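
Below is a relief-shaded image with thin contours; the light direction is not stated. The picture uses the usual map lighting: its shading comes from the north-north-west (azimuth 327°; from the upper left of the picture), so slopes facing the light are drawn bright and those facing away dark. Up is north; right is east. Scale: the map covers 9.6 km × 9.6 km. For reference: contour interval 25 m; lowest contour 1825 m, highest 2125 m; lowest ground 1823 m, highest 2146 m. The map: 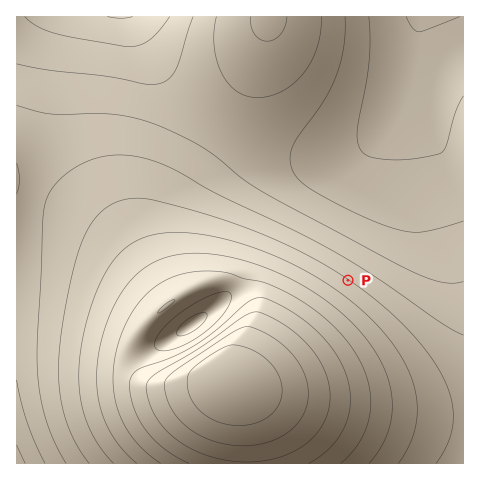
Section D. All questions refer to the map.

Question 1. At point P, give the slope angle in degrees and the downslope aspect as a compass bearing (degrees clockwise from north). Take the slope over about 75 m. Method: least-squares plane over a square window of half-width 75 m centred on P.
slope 4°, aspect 34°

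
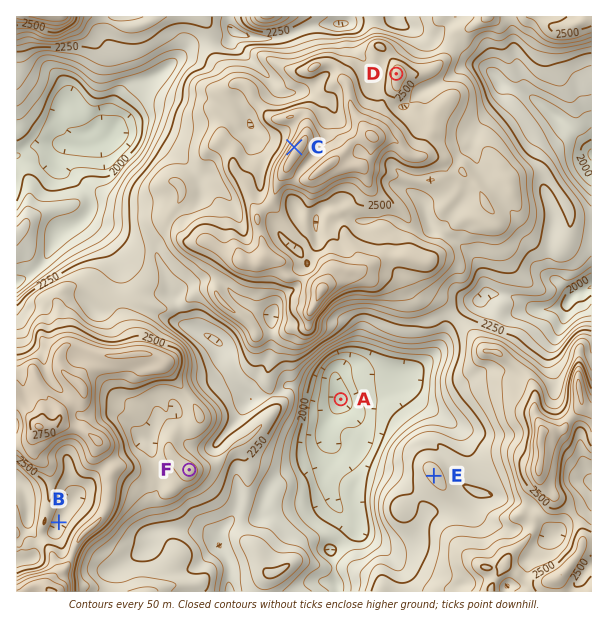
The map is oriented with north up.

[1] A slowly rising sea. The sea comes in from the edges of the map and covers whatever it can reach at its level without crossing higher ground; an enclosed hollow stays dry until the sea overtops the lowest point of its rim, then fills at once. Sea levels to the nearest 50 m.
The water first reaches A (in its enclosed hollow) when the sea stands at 2050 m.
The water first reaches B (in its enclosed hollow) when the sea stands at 2450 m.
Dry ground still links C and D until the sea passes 2500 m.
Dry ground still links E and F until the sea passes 2250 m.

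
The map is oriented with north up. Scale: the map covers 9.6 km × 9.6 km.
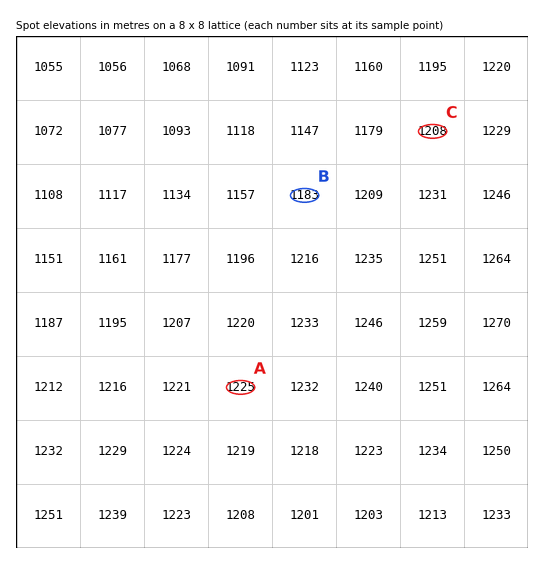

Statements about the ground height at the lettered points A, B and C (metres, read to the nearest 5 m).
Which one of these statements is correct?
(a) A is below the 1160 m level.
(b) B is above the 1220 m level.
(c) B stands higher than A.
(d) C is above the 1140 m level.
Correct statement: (d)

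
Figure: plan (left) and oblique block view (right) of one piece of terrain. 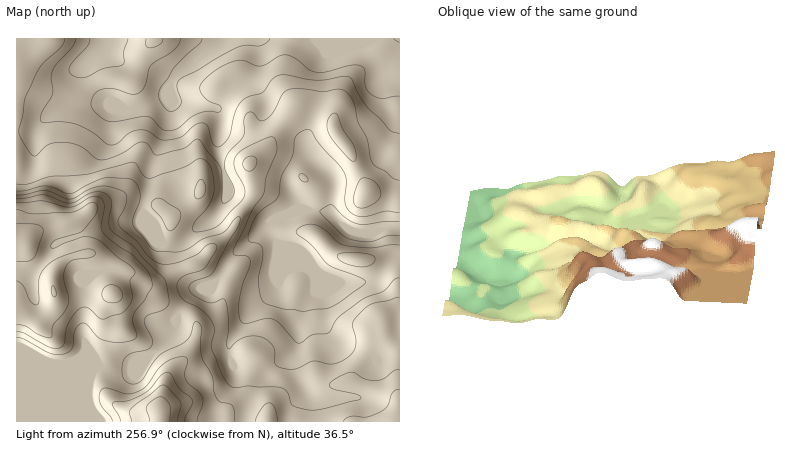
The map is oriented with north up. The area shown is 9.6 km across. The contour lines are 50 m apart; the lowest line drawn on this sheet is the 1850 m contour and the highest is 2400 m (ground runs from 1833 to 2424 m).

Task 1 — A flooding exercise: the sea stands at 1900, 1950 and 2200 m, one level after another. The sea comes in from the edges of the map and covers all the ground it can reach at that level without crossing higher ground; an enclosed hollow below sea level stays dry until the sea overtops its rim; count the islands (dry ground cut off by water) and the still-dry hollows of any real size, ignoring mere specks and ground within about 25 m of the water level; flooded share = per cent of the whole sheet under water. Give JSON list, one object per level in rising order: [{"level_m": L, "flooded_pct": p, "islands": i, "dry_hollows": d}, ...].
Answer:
[{"level_m": 1900, "flooded_pct": 9, "islands": 0, "dry_hollows": 0}, {"level_m": 1950, "flooded_pct": 18, "islands": 0, "dry_hollows": 0}, {"level_m": 2200, "flooded_pct": 77, "islands": 0, "dry_hollows": 0}]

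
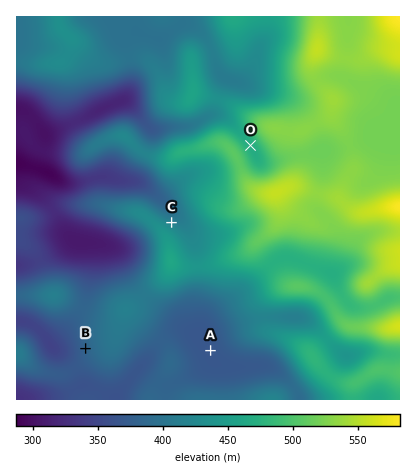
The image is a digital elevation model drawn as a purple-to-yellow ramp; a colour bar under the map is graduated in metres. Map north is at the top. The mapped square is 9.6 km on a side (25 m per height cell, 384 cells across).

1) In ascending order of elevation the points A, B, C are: A B C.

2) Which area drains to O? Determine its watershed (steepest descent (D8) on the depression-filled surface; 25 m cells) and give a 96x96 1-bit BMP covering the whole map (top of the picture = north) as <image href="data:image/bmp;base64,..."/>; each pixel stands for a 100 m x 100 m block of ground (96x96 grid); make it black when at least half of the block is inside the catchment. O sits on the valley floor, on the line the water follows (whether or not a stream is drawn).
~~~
<image width="96" height="96" href="data:image/bmp;base64,Qk2+BAAAAAAAAD4AAAAoAAAAYAAAAGAAAAABAAEAAAAAAIAEAAATCwAAEwsAAAIAAAAAAAAA////AAAAAAAAAAAAAAAAAAAAAAAAAAAAAAAAAAAAAAAAAAAAAAAAAAAAAAAAAAAAAAAAAAAAAAAAAAAAAAAAAAAAAAAAAAAAAAAAAAAAAAAAAAAAAAAAAAAAAAAAAAAAAAAAAAAAAAAAAAAAAAAAAAAAAAAAAAAAAAAAAAAAAAAAAAAAAAAAAAAAAAAAAAAAAAAAAAAAAAAAAAAAAAAAAAAAAAAAAAAAAAAAAAAAAAAAAAAAAAAAAAAAAAAAAAAAAAAAAAAAAAAAAAAAAAAAAAAAAAAAAAAAAAAAAAAAAAAAAAAAAAAAAAAAAAAAAAAAAAAAAAAAAAAAAAAAAAAAAAAAAAAAAAAAAAAAAAAAAAAAAAAAAAAAAAAAAAAAAAAAAAAAAAAAAAAAAAAAAAAAAAAAAAAAAAAAAAAAAAAAAAAAAAAAAAAAAAAAAAAAAAAAAAAAAAAAAAAAAAAAAAAAAAAAAAAAAAAAAAAAAAAAAAAAAAAAAAAAAAAAAAAAAAAAAAAAAAAAAAAAAAAAAAAAAAAAAAAAAAAAAAAAAAAAAAAAAAAAAAAAAAAAAAAAAAAAAAAAAAAAAAAAAAAAAAAAAAAAAAAAAAAAAAAAAAAAAAAAAAAAAAAAAAAAAAAAAAAAAAAAAAAAAAAAAAAAAAAAAAAAAAAAAAAAAAAAAAAAAAAAAAAAAAAAAAAAAAAAAAAAAAAAAAAAAAAAAAAAAAAAAAAAAAAAAAAAAAAAAAAAAAAAAAAAAAAAAAAAAAAAAAAAAAAAAAAAAAAAAAAAAAAAAAAAAAAAAAAAAAAAAAAAAAAAAAAAAAAAAAAAgAAAAAAAAAAAAAAPgAAAAAAAAAAAD+B/gAAAAAAAAAAAH///wAAAAAAAAAAAP///wAAAAAAAAAAAf///4AAAAAAAAAAAf///8AAAAAAAAAAA////8AAAAAAAAAAA////8AAAAAAAAAAA////8AAAAAAAAAAA////8AAAAAAAAAAA////8AAAAAAAAAAAf///8AAAAAAAAAAAP///4AAAAAAAAAAAD///4AAAAAAAAAAAB///4AAAAAAAAAAAA///wAAAAAAAAAAAAeD/gAAAAAAAAAAAAAA/gAAAAAAAAAAAAAAfAAAAAAAAAAAAAAAGAAAAAAAAAAAAAAACAAAAAAAAAAAAAAAAAAAAAAAAAAAAAAAAAAAAAAAAAAAAAAAAAAAAAAAAAAAAAAAAAAAAAAAAAAAAAAAAAAAAAAAAAAAAAAAAAAAAAAAAAAAAAAAAAAAAAAAAAAAAAAAAAAAAAAAAAAAAAAAAAAAAAAAAAAAAAAAAAAAAAAAAAAAAAAAAAAAAAAAAAAAAAAAAAAAAAAAAAAAAAAAAAAAAAAAAAAAAAAAAAAAAAAAAAAAAAAAAAAAAAAAAAAAAAAAAAAAAAAAAAAAAAAAAAAAAAAAAAAAAAAAAAAAAAAAAAAAAAAAAAAAAAAAAAAAAAAAAAAAAAAAAAAAAAAAAAAAAAAAAAAAAAAAAAAAAAAAAAAAAAAAAAAAAAAAAAAAAAAAAAAA="/>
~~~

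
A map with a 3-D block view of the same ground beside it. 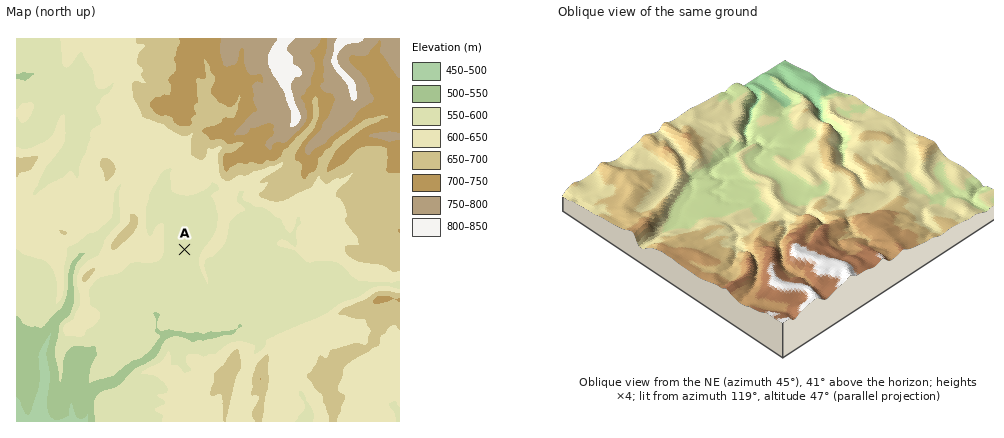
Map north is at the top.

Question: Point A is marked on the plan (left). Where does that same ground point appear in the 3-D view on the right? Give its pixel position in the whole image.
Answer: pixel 786 182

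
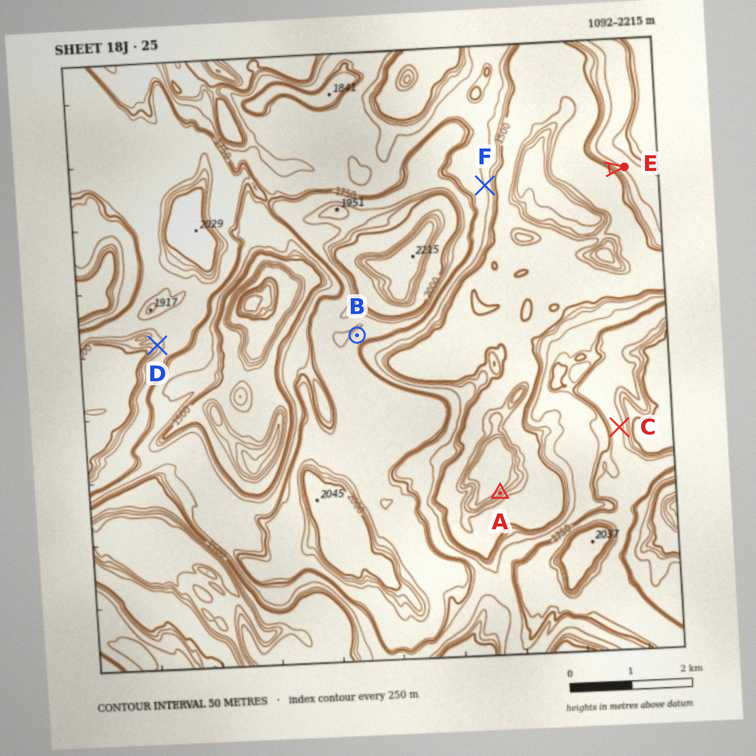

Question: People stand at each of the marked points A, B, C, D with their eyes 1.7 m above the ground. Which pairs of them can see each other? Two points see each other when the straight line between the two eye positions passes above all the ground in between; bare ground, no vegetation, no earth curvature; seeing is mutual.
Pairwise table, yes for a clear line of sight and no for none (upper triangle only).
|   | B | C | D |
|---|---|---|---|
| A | no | no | no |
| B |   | yes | no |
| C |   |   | yes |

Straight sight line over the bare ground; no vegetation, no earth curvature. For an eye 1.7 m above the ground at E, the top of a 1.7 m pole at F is in view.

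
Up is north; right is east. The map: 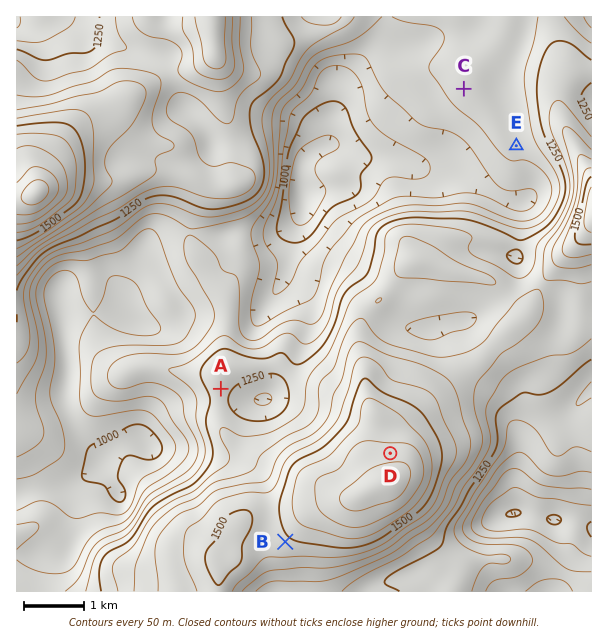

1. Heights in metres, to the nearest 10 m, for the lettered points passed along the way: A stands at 1270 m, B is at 1490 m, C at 1190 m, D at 1630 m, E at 1160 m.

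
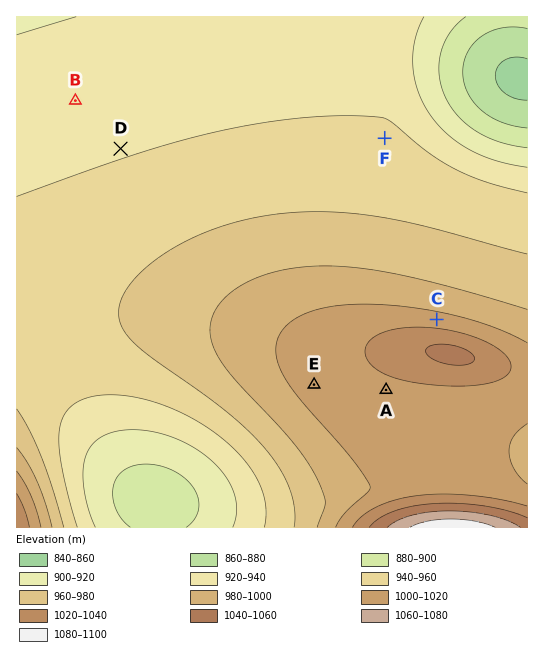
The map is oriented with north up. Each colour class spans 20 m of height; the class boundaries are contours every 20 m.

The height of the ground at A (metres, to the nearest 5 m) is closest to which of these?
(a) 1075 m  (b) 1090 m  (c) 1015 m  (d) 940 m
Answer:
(c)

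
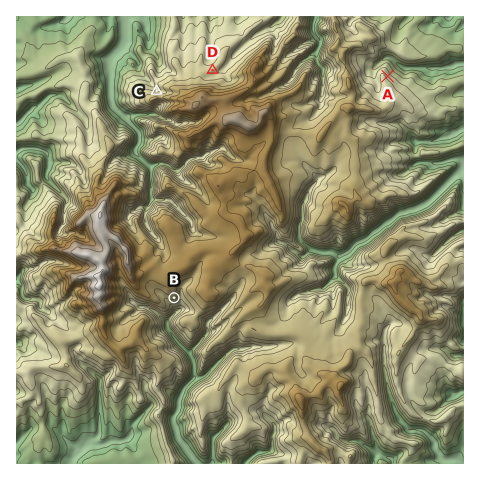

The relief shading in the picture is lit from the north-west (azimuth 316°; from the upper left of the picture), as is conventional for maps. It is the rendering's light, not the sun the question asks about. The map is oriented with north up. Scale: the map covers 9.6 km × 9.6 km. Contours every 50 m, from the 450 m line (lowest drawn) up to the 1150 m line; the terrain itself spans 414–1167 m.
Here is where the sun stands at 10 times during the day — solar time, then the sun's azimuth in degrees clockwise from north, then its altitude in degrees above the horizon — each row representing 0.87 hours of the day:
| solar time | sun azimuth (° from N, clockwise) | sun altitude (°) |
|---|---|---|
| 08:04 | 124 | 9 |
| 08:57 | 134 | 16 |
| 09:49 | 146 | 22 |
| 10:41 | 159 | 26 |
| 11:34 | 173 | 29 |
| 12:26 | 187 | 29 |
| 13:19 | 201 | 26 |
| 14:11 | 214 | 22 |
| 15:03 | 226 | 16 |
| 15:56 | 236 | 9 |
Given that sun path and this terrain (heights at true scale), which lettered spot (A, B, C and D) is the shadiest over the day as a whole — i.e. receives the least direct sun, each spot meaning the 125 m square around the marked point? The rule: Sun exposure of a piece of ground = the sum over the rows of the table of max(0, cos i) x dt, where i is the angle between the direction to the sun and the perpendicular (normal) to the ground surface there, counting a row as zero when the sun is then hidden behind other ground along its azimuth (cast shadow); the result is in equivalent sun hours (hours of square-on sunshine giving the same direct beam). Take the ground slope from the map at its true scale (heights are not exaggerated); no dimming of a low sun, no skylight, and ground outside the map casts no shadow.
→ C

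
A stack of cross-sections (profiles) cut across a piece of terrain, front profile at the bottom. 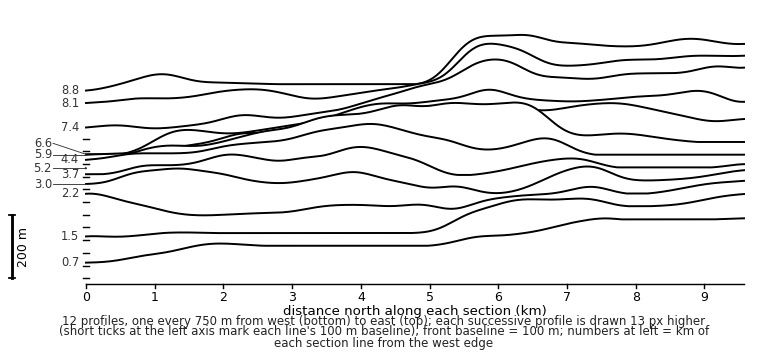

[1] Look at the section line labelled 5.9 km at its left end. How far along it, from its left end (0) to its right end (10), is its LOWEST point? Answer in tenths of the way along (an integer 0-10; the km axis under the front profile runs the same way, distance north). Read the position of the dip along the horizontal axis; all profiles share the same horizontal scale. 0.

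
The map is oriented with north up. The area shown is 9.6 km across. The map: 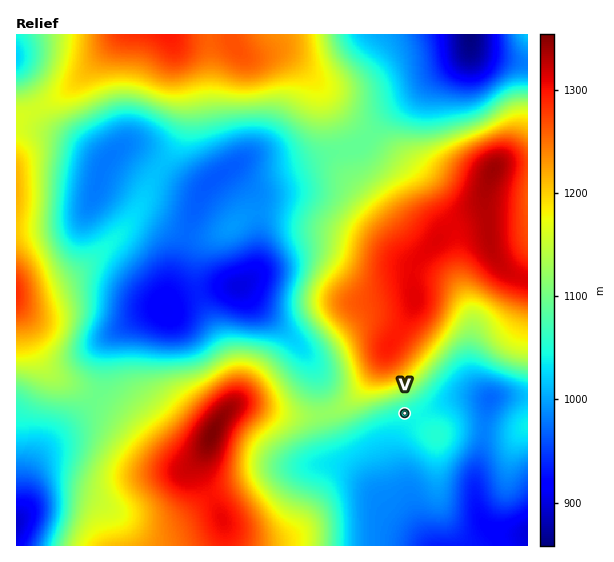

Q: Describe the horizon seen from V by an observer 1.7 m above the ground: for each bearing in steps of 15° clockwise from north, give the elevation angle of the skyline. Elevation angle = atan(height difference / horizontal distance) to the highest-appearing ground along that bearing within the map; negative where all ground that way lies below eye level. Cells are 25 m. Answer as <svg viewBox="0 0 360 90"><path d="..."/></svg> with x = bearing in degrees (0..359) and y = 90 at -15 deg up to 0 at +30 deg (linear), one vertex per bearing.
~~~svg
<svg viewBox="0 0 360 90"><path d="M0 36l15 7 15 7 15 1 15 4 15 5 15 1 15 0 15-1 15 0 15 2 15 2 15 0 15-1 15-5 15-4 15-2 15 0 15-2 15-2 15-6 15-5 15-4 15 0"/></svg>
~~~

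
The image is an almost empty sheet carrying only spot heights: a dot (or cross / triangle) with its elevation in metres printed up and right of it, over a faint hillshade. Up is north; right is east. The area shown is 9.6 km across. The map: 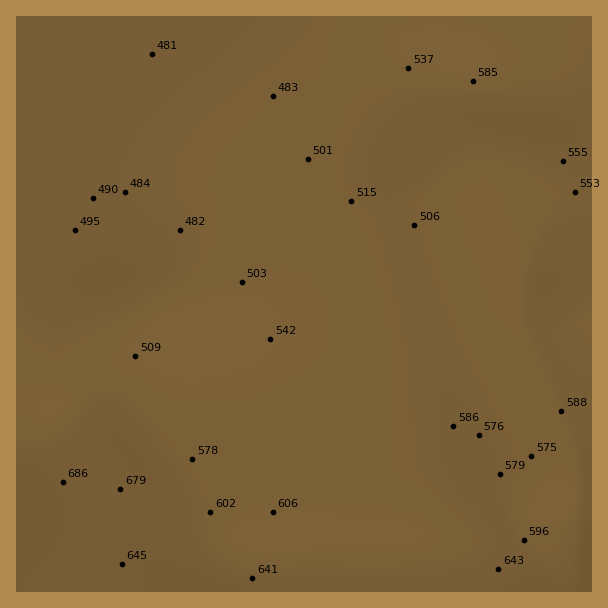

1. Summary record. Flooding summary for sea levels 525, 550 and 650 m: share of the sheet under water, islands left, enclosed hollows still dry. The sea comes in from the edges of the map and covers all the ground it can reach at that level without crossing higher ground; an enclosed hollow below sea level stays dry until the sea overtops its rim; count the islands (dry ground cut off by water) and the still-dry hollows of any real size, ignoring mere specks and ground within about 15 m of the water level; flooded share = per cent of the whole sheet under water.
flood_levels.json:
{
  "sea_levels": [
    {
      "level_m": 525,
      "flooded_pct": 38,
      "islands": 0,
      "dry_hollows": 0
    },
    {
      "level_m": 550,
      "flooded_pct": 51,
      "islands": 0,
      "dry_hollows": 0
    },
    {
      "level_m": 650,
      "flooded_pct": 92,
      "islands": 0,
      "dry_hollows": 0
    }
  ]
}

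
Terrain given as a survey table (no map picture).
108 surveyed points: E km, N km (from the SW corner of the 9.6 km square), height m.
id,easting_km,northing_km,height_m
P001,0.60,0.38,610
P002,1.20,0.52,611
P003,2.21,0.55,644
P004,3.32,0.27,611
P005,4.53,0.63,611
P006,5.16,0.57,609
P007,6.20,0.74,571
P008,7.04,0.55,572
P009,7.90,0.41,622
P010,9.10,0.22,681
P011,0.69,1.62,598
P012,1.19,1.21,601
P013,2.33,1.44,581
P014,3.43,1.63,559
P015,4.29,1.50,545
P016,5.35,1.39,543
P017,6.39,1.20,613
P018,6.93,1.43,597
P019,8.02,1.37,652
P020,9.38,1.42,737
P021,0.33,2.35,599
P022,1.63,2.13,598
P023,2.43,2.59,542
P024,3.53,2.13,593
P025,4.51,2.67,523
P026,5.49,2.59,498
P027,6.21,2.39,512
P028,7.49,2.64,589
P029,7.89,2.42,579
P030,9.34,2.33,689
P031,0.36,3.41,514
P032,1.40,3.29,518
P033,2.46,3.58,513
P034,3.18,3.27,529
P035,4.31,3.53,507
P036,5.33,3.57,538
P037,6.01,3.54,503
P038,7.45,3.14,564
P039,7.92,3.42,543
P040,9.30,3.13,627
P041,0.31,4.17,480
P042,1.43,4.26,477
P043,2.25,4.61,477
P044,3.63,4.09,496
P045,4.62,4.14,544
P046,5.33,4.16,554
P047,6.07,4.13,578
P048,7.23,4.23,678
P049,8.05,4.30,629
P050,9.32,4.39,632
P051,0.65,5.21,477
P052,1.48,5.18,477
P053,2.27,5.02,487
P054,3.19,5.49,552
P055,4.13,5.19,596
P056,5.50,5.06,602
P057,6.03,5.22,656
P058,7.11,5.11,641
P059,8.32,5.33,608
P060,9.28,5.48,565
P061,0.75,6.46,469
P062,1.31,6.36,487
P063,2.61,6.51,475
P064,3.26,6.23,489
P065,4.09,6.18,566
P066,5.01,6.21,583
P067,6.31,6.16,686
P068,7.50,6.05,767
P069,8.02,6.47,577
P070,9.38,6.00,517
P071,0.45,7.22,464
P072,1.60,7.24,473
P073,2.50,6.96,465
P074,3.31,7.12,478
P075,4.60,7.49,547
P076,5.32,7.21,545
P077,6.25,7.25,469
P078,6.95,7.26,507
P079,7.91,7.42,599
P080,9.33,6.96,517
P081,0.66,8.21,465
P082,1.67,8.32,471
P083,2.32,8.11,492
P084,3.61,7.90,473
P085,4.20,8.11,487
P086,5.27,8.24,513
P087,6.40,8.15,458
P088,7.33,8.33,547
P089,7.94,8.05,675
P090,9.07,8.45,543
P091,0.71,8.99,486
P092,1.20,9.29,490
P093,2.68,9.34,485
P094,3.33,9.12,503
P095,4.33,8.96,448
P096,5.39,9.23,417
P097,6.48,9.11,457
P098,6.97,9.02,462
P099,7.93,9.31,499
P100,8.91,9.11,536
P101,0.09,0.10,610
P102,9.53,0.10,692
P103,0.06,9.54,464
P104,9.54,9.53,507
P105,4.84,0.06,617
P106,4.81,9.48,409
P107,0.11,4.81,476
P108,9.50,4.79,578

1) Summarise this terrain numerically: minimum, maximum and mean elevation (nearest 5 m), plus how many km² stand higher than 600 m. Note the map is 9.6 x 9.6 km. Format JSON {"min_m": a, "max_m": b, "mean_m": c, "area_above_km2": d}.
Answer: {"min_m": 400, "max_m": 780, "mean_m": 555, "area_above_km2": 24.4}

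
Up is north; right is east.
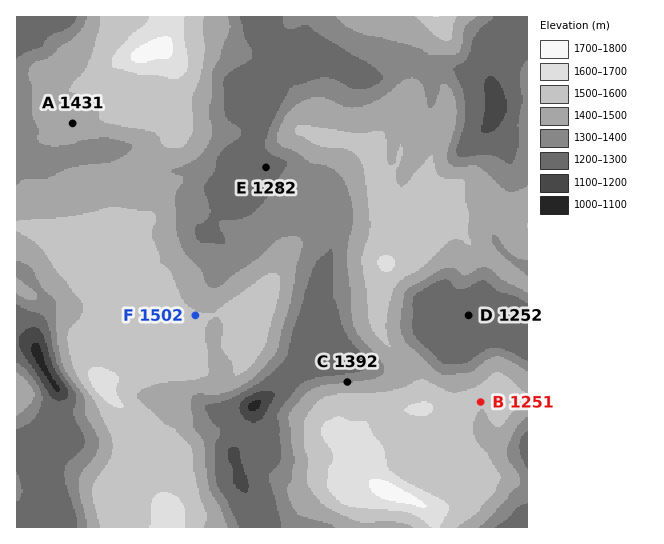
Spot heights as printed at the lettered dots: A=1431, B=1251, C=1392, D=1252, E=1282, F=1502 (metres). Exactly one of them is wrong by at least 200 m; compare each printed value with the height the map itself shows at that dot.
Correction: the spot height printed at B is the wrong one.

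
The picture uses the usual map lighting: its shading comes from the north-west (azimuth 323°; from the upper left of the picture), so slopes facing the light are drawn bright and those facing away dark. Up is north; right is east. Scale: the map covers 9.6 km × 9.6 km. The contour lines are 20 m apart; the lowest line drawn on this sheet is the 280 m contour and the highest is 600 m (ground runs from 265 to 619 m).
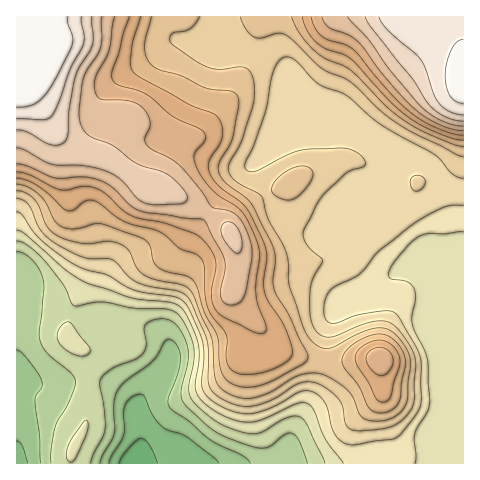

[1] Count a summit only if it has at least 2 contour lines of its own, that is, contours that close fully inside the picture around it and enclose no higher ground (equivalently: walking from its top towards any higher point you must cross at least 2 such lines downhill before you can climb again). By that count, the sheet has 1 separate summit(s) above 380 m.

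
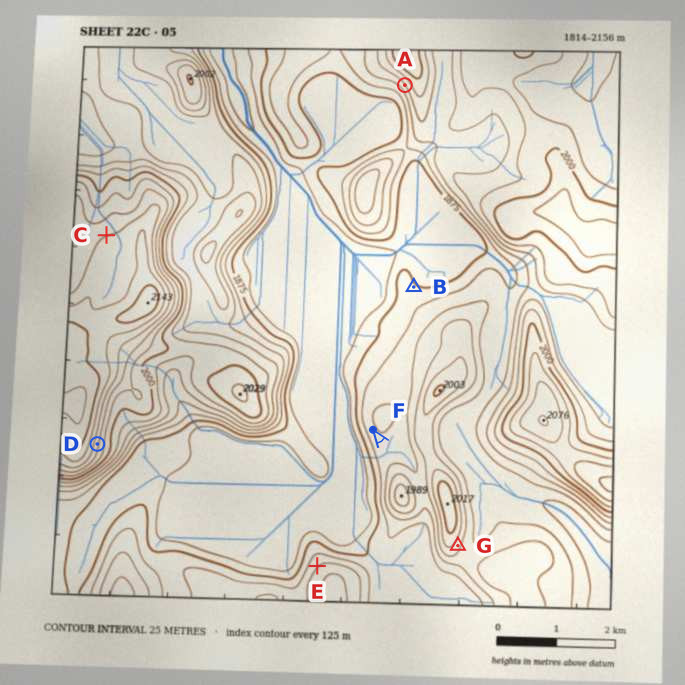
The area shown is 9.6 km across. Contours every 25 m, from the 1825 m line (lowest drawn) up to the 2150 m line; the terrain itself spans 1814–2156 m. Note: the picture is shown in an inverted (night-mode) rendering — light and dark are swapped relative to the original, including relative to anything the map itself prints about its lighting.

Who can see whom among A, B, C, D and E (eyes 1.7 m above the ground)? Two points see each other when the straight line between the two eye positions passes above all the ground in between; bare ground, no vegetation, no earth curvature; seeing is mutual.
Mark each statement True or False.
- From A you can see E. True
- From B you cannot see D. True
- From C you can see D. False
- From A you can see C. False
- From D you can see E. True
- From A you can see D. True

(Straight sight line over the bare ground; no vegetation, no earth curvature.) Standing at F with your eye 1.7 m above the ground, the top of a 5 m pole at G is out of sight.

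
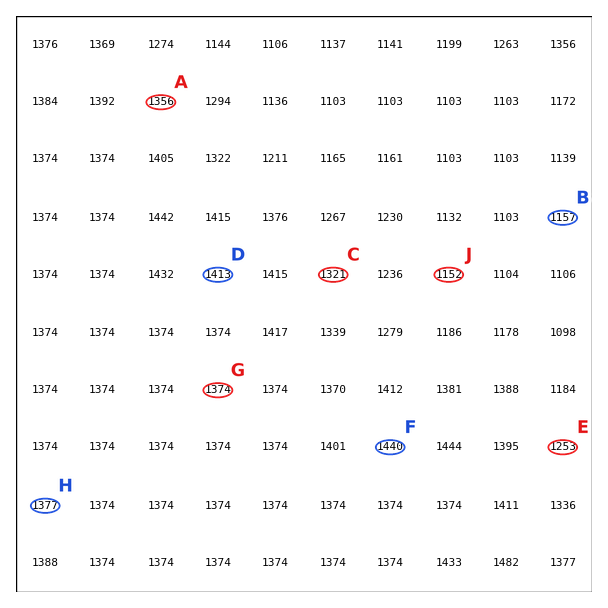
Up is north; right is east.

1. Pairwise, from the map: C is higher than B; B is lower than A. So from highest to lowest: A C B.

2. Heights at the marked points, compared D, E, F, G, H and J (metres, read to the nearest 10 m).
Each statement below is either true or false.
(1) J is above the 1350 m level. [false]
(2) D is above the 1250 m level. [true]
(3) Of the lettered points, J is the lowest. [true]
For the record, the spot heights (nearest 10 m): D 1410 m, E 1250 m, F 1440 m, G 1370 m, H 1380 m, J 1150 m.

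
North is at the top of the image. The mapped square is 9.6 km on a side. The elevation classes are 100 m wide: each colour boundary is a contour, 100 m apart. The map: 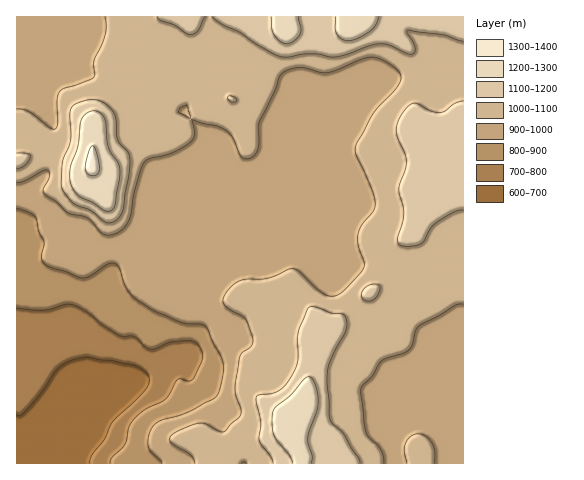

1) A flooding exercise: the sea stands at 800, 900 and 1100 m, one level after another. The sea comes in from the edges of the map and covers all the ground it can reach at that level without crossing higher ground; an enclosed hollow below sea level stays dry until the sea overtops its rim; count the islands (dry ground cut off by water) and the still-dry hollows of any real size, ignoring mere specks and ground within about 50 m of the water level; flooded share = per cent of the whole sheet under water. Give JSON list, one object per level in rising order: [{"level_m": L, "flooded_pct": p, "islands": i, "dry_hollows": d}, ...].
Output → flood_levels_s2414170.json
[{"level_m": 800, "flooded_pct": 10, "islands": 0, "dry_hollows": 0}, {"level_m": 900, "flooded_pct": 16, "islands": 0, "dry_hollows": 0}, {"level_m": 1100, "flooded_pct": 85, "islands": 1, "dry_hollows": 0}]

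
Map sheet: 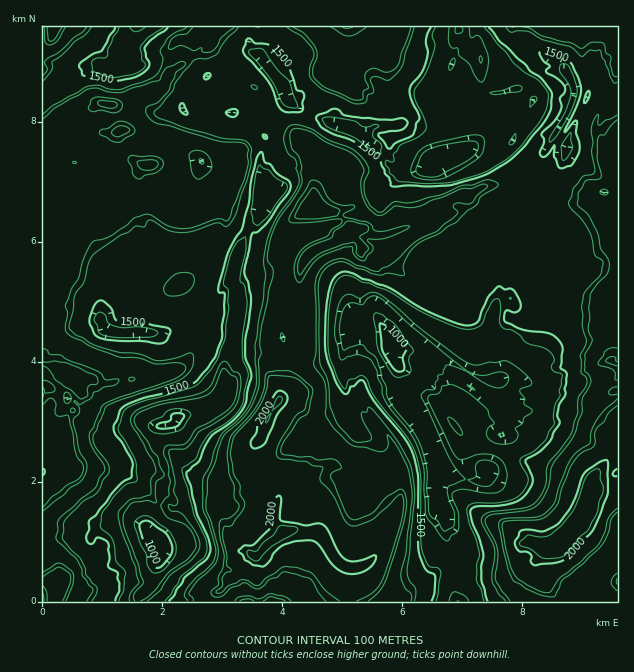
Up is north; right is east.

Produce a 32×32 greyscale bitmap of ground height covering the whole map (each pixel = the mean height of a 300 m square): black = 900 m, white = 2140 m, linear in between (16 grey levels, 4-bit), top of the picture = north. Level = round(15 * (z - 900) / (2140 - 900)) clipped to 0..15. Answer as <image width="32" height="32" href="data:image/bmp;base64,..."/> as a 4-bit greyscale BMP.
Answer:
<image width="32" height="32" href="data:image/bmp;base64,Qk12AgAAAAAAAHYAAAAoAAAAIAAAACAAAAABAAQAAAAAAAACAAATCwAAEwsAABAAAAAAAAAAAAAAABEREQAiIiIAMzMzAERERABVVVUAZmZmAHd3dwCIiIgAmZmZAKqqqgC7u7sAzMzMAN3d3QDu7u4A////AMuoY1eruqqrzLqXVWmruqrLl2Q1iszLvN3ah1V6zcuqqodTAljO7c3d24ZVet7tuqh3UgJJze7e3MyVVXvu/9uodkIkasze3cvMlTabzN/ruodURXqs3cy6rKQ1Znm+/cyodUV6vM3MuqqUNERYrf3cuXZFebzMzLqqgzQ0aKzd3Kh1NFjN26qqmnNFVVaKzcyoZCJGreyqmJhDVVRVebzMqGQyI1rtuoiFNFVURWisu8qYdUM3zcp3YzRVVFVoq8zLqql1N7y5ZlIjRENFZ5rLqpmJh1eqqFVBI0VVVWisqpd3d4hXqqhDISRVVWZ4mql2d3d4Z6qoQyJFZ2Z3eKqpd3iIh2aaqFQ0Z4h2d4iqqod4iYdnmqhlZ4iId3d4mqqXd4iIZ5rJiJmIiId3d4mqmIiIiGeavLyqmHeId3iKqqqYiYiHiqrMu6mHiHd4mqqqqqqqlmrMu5qqqIh3iKqqqqqqqqdXvKqIiZqYiImqqqqrqqqoV5qqh2VXiId4mqqqrLqaqXiqqXZTNFZ3d4qqqrqqqph5qodnZURVZ3aKqqu6mYh3iIdmd3ZVVVZ3iZq8upd3eId3eId1VVVVd4iImZqod4h2eKqIdVVVVXZ4h3ZmmYeIZ4qqmYZVVWd3iah2VomZh2eKqqqHVEZ3eIrKh1V5qpeImruql1RXiaqq"/>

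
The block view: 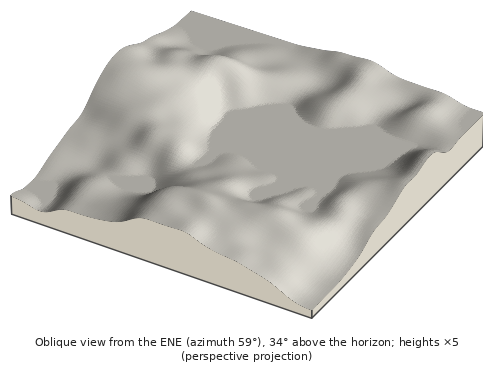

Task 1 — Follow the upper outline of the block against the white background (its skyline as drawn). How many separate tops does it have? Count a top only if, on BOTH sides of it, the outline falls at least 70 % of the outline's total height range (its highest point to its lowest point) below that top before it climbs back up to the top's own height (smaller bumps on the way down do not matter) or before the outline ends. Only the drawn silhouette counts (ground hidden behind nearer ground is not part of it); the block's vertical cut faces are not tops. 0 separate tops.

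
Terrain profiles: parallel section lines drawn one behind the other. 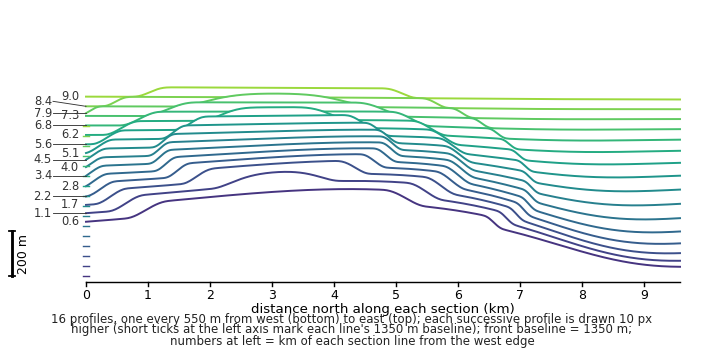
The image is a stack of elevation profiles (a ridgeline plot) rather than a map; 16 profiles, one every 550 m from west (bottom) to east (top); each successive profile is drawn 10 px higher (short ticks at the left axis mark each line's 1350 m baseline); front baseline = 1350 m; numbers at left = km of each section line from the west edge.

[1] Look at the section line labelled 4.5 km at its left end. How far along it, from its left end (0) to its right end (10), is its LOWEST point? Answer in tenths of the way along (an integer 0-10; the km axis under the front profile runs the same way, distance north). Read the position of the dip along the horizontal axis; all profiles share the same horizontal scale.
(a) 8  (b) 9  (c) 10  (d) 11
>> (b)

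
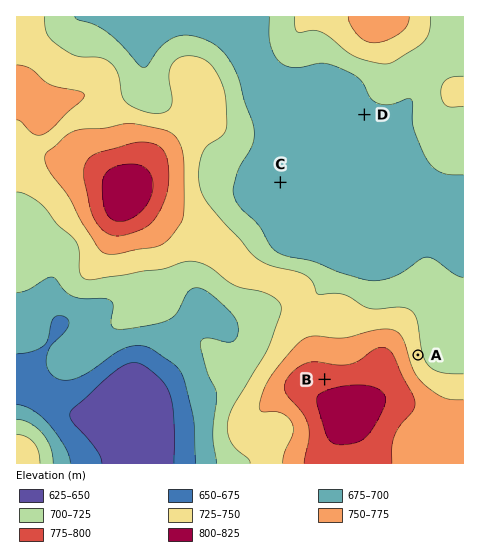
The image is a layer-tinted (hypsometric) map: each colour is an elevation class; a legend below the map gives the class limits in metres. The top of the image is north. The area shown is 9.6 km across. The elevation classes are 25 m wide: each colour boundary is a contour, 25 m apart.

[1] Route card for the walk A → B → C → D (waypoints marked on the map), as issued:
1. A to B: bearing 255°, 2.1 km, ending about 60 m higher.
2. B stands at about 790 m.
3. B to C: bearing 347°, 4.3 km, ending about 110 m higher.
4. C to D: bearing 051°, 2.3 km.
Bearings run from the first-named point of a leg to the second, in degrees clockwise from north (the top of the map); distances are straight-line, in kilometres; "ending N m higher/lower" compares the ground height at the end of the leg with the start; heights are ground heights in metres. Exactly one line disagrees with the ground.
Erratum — Line 3: it should read "ending about 110 m lower".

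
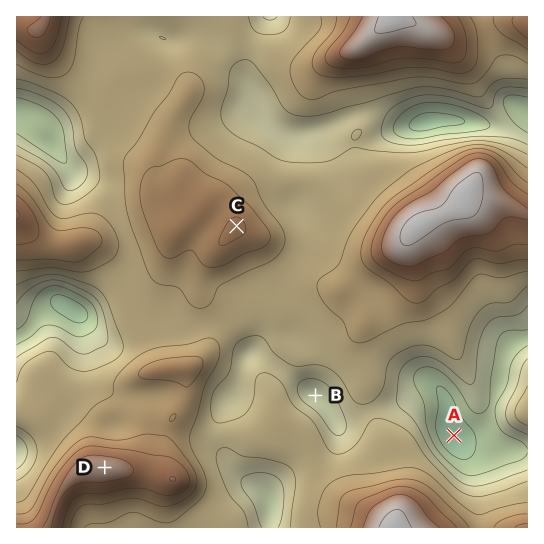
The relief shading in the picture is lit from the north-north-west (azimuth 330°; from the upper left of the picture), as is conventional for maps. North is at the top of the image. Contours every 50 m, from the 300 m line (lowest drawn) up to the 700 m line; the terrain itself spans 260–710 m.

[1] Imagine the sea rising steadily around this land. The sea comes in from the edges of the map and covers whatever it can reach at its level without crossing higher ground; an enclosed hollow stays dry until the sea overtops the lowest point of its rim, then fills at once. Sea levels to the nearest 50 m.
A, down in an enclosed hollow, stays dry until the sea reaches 350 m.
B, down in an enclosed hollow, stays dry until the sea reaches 450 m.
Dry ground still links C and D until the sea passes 500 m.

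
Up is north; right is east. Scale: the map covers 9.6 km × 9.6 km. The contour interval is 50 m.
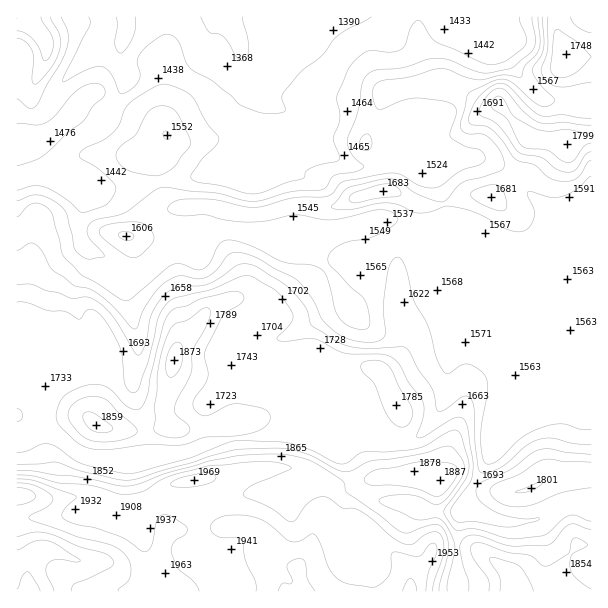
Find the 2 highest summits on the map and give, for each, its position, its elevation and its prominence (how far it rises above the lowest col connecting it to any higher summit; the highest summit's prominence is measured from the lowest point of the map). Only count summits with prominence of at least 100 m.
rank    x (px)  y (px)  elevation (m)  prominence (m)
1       174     359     1873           126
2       567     144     1799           237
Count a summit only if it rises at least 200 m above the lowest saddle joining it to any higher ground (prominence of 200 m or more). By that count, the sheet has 1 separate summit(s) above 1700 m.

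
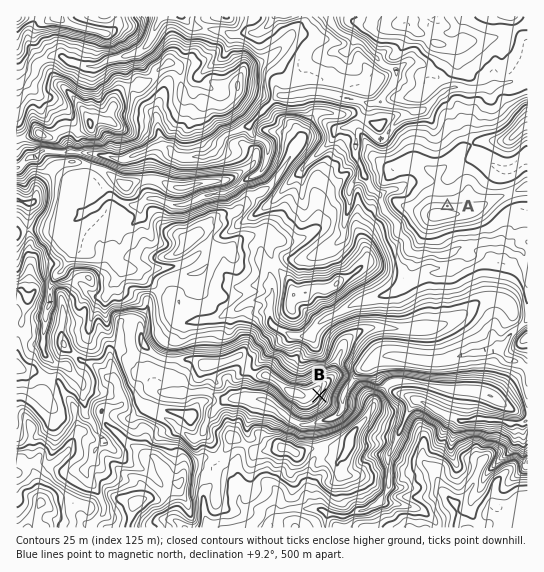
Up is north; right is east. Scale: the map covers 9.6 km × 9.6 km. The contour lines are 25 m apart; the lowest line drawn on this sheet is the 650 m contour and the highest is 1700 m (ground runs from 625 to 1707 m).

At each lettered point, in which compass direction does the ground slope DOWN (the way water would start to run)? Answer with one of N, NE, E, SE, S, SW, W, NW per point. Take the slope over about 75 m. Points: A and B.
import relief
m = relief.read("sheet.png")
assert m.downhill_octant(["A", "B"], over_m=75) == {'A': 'N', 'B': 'SE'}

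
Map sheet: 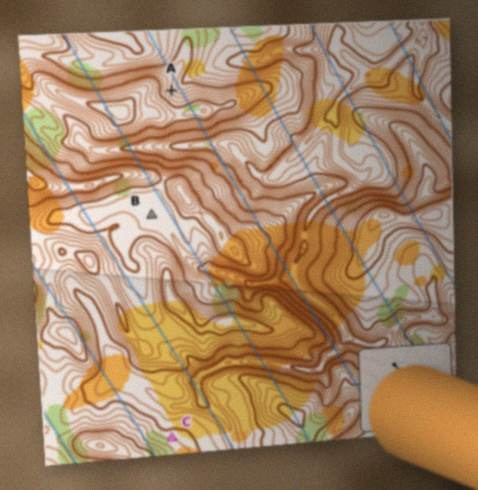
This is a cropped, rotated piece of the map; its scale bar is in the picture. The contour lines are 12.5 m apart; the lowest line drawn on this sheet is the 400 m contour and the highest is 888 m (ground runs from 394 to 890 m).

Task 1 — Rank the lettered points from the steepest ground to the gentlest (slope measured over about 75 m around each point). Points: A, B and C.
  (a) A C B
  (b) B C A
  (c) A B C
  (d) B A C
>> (a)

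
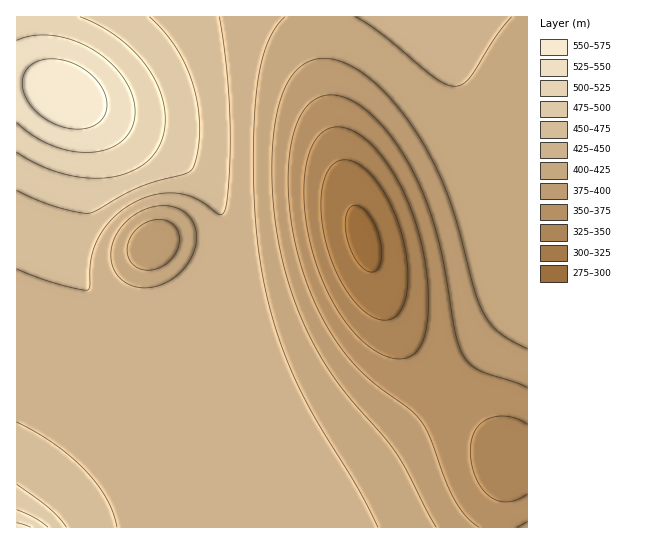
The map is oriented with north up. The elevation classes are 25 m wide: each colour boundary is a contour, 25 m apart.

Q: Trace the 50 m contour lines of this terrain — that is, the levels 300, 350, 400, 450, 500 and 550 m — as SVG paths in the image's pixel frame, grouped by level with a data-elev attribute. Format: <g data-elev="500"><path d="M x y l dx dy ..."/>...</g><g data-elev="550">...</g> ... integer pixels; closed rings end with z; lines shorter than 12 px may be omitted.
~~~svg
<g data-elev="300"><path d="M369 272l-7-5-6-8-9-21-2-12 1-10 3-7 5-4 7 2 8 7 7 12 4 15 2 13-2 11-5 6z"/></g><g data-elev="350"><path d="M527 494l-9 5-11 3-9-1-8-4-8-8-6-11-4-13-2-14 1-10 4-10 4-6 8-6 10-3 10 0 11 3 9 5"/><path d="M393 358l-12-4-12-8-12-11-11-12-11-17-9-17-14-40-8-43 0-20 2-19 4-16 5-11 7-7 9-5 12-1 12 5 14 10 12 13 12 17 10 19 9 22 7 22 6 26 3 26 0 24-2 20-5 14-7 9-9 4z"/></g><g data-elev="400"><path d="M436 527l-40-74-51-61-23-33-20-38-15-42-7-32-6-33-2-33 0-34 4-28 5-22 9-19 11-12 9-5 11-3 12 1 12 4 13 7 13 10 28 29 25 36 20 40 13 38 18 68 8 22 7 10 9 10 28 16"/><path d="M145 270l-10-4-6-8-2-9 3-11 7-9 10-7 12-3 11 3 6 5 3 8 0 8-3 10-6 8-8 6-9 3z"/></g><g data-elev="450"><path d="M117 527l-3-13-7-15-10-14-12-15-31-26-37-22"/><path d="M17 269l37 14 33 7 3-4 1-29 7-19 15-20 19-15 22-8 23-2 17 5 10 5 14 11 3 1 2-2 3-8 3-22 1-57-3-56-8-53"/></g><g data-elev="500"><path d="M48 527l-14-10-17-7"/><path d="M17 152l20 12 21 8 23 5 21 1 19-3 18-8 12-10 9-12 5-16 0-19-5-19-9-18-13-18-17-15-20-14-21-9"/></g><g data-elev="550"><path d="M71 129l18-1 7-3 6-6 4-6 1-8-1-8-3-8-13-15-19-11-20-4-9 1-8 3-8 7-3 8 0 11 4 10 8 11 10 8 12 7z"/></g>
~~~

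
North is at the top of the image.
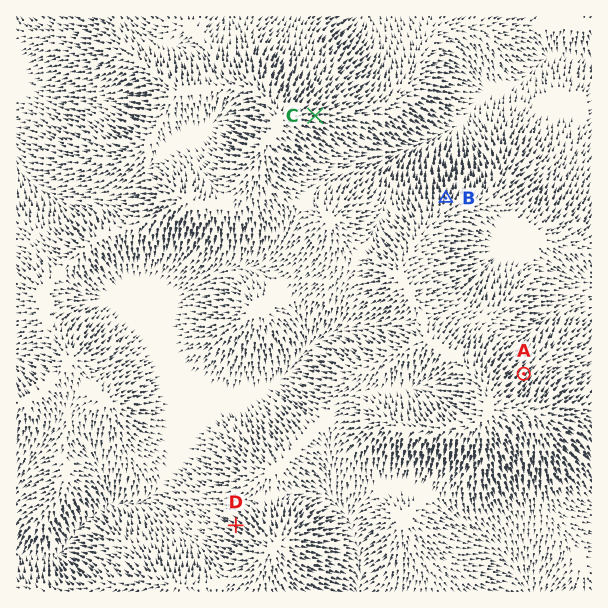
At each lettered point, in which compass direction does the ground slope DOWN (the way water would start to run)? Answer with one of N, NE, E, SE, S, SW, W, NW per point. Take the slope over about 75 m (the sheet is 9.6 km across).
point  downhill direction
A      NE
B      N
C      E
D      NW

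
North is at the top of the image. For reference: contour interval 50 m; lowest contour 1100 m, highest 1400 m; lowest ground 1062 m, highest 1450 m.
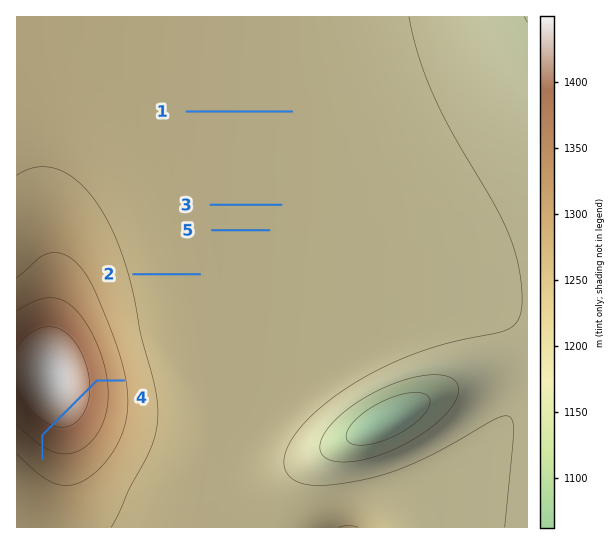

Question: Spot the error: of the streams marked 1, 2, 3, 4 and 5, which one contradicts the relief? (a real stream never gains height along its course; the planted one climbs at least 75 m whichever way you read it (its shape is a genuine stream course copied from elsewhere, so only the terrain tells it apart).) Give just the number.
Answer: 4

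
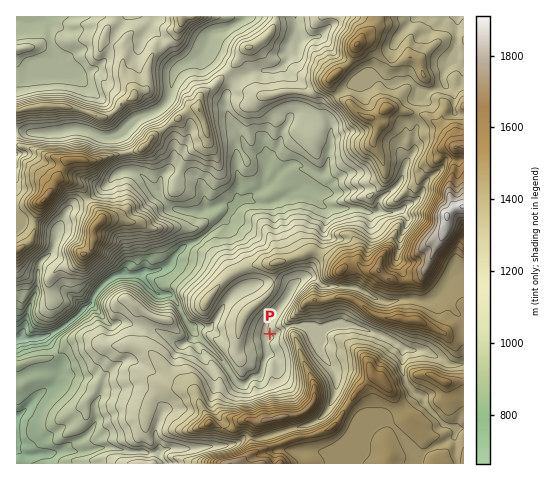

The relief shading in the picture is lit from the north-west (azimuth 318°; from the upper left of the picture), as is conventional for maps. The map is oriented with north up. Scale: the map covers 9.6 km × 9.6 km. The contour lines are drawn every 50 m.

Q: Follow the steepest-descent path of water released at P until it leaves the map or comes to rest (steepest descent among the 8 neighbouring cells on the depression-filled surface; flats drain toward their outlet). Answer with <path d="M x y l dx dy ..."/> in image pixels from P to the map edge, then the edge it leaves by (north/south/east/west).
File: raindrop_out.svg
<path d="M270 334l-3 1-1 2 0 20-3 6 0 6-1 2-7 7-4 0-6 6-4 0-7-6-13-20-27-26 0-3-9-9 0-2-4-5-3-9-9-10-11 0-12-11-6-9-14 0-1 2-9 0-3 2-5 2-12 12-5 10-20 19-12 9-10 5-10 4-22 0"/>
exit: west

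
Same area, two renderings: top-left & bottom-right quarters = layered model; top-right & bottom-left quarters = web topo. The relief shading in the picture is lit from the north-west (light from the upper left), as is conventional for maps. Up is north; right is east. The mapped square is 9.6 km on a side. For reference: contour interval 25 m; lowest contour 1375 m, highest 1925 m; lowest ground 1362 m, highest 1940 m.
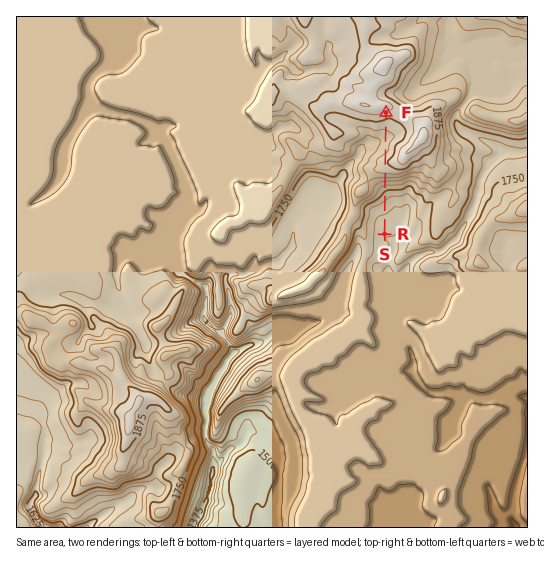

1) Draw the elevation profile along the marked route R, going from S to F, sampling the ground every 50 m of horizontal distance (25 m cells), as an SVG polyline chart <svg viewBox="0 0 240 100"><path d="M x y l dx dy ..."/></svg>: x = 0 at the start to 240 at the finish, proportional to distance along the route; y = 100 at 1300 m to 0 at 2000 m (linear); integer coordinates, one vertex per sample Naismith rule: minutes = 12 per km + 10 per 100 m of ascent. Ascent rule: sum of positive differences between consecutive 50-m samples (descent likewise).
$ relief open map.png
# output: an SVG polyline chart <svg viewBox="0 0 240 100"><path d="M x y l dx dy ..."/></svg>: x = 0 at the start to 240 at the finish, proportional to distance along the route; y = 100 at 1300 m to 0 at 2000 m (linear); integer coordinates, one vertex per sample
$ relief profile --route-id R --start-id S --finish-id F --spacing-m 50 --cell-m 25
<svg viewBox="0 0 240 100"><path d="M0 46l5-1 6 0 5-1 5 0 5 0 6-1 5 0 5 0 5-1 6-1 5 0 5-1 6-1 5-1 5-1 5-1 6-2 5-1 5-3 5-2 6-3 5-2 5-2 6-1 5-1 5 0 5-1 6 1 5 1 5 1 6 1 5 1 5 0 5 0 6 1 5 0 5-1 5-1 6-1 5 0 5-1 6-1 5-1 5-1 5-1 3-1"/></svg>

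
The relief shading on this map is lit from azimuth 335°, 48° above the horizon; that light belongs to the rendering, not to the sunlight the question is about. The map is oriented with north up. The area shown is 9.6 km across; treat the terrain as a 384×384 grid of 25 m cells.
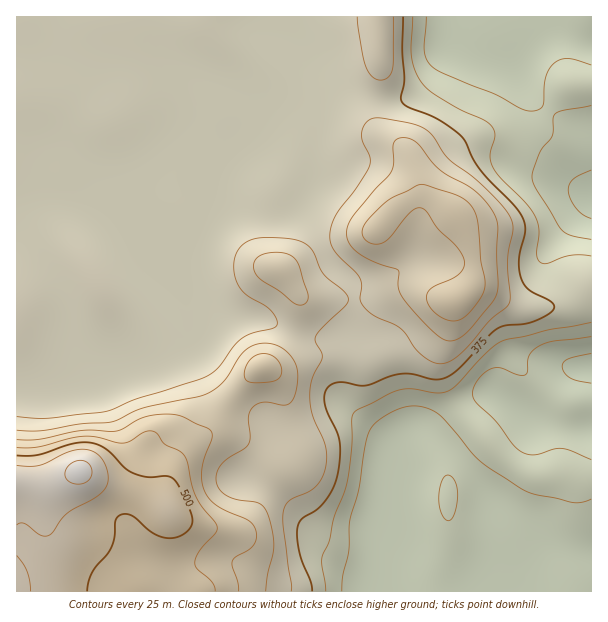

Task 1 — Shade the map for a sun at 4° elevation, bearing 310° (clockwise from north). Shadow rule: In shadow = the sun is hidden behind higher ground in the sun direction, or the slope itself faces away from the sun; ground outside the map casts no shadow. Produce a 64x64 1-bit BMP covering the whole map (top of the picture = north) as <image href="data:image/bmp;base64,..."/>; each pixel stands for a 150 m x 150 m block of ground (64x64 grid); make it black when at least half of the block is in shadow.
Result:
<image width="64" height="64" href="data:image/bmp;base64,Qk0+AgAAAAAAAD4AAAAoAAAAQAAAAEAAAAABAAEAAAAAAAACAAATCwAAEwsAAAIAAAAAAAAA////AAAAAAAAAAAAYAAAAAAAAAAAAAAAAAAAB4AAAAAAAAAPgAAAAAAAAA+AAAAAAAAID4AAAAAAAAAPDwAAAAAAAA8fgAAAAAAABz+AAAAA4AAGf4AAAADgAAD/gAAAAOAeAH+AAAAA4B8Af4AAAAAAHwA/gAAAAAAPAD8AAAAAAAYAHwAAAAAAAAAPAAAAAAAAAAcAAAAAAAAAA4AAAAAAAAAx8AAAAAAAAPH4DwAAAAAB8fj/gAAAAAHx8f/wAAAAA+Dh//4AAAABgAH//gAAAAAAAP//AAAAAAAA//8AAAAAAAB//wAAAAAAAH//AAAAAAAAf/8AAAAAAAB/oAAAAAAAAD+AAAAAAAAAH4AAAAAAAAAPgAAAAAAAAA/AAAAAAAAAB+AAAAAAAAAH4AAAAAAAAA/gAAAAAAAAB+AAAAAAAAAH4AAAAAAAAAPAAAAAAAAAAAAAAAAAAAAAAAAAAAAAAAAAAAAAAAAAAAAAAAAAAAAAAAAAAAAAAAAAAAAAAAAAAAAAAAAAAAAAAAAAAAAAAAAAAAAAAAAAAAAAAAAAAAAAAAAAAAAAAAAAAAAAAAAAAAAAAAAAAAAAAAAAAAAAGAAAAAAAAAB+AAAAAAAAAH8AAAAAAAAAfwAAAAAAAAB/AAAAAAAAAH4AAAAAAAAAfgAAAAAAAAB8AAAAAAAAAHwAAA=="/>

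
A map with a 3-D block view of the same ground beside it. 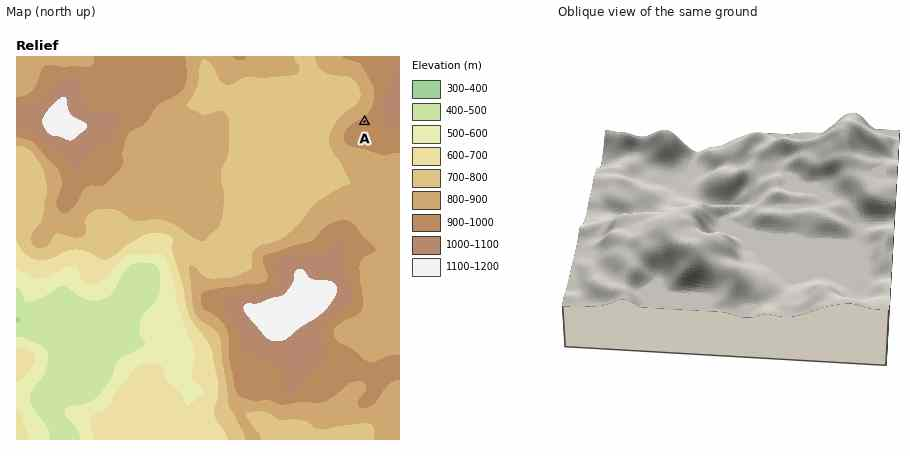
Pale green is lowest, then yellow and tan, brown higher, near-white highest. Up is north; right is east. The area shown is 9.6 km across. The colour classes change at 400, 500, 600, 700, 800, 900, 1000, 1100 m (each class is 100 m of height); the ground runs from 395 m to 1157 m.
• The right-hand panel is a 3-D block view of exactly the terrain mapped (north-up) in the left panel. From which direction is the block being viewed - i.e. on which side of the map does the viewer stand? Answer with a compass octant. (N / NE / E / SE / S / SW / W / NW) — E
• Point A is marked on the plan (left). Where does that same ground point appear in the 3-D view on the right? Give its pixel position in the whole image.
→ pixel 834 293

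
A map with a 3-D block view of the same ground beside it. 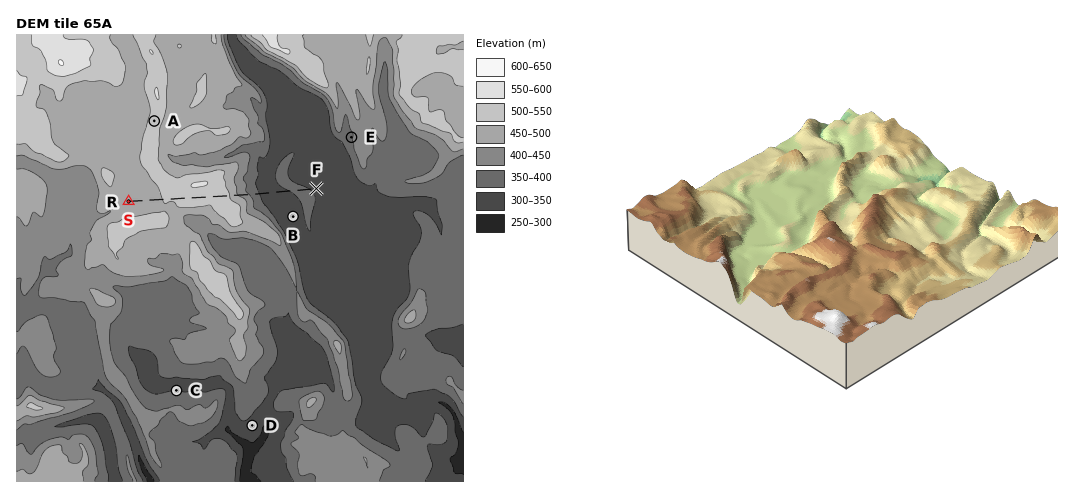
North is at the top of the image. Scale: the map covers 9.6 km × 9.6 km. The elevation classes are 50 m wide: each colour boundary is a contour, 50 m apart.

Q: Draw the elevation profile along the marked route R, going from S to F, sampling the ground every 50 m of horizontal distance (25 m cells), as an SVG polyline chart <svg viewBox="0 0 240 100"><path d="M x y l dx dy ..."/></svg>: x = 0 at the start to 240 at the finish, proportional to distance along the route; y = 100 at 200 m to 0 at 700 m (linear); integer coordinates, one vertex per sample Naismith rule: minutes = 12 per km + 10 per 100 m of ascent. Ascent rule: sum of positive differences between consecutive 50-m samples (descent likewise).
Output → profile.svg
<svg viewBox="0 0 240 100"><path d="M0 44l3-1 3 0 3 0 3 0 3 0 3 0 3 0 3 0 3 0 3 0 3 0 3-1 3 0 3-1 3-2 3 0 3-1 3 0 3 0 2 0 3-1 3 0 3 0 3-1 3 0 3-1 3 0 3 0 3-1 3 0 3 0 3 0 3 0 3 1 3 0 3 0 3-1 3 0 3 0 3 0 3 1 3 2 3 2 3 3 3 2 3 3 3 3 3 2 3 2 3 2 3 2 3 3 3 2 3 2 3 2 3 3 3 2 2 2 3 1 3 0 3 0 3-1 3 0 3-1 3 0 3-1 3-1 3 0 3-1 3-1 3 0 3-1 3-1 3 0 3 1 3 0 3 1 3 1 3 1 3 1 2 0"/></svg>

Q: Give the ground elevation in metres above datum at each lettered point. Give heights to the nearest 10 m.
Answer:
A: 520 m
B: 320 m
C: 350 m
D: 340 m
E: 390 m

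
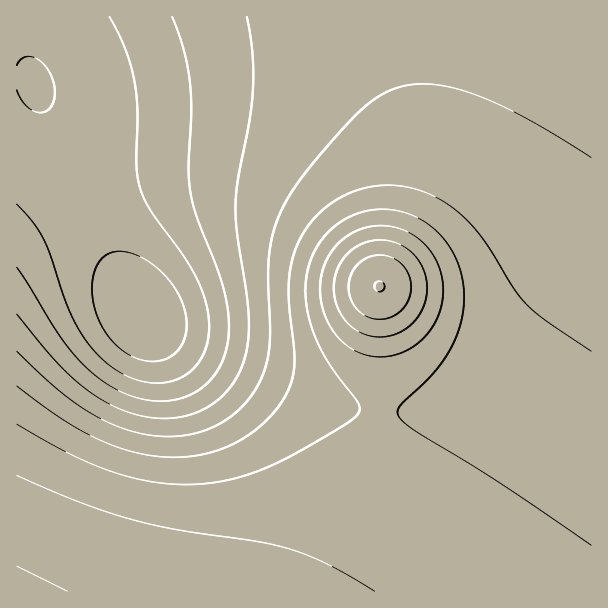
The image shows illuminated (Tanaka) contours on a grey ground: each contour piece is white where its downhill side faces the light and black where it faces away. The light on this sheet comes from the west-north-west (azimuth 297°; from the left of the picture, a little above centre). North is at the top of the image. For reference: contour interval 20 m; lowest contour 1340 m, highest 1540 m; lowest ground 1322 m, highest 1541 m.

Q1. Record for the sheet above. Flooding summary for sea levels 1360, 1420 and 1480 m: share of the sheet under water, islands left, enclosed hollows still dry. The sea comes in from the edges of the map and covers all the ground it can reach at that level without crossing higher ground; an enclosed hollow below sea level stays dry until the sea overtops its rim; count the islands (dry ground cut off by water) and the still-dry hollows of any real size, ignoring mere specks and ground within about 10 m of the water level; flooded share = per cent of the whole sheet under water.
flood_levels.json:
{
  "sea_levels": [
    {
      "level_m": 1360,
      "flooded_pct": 13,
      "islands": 0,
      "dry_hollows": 0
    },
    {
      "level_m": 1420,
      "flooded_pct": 41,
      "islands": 0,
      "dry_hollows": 0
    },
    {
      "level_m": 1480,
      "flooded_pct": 90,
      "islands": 1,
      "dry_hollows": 0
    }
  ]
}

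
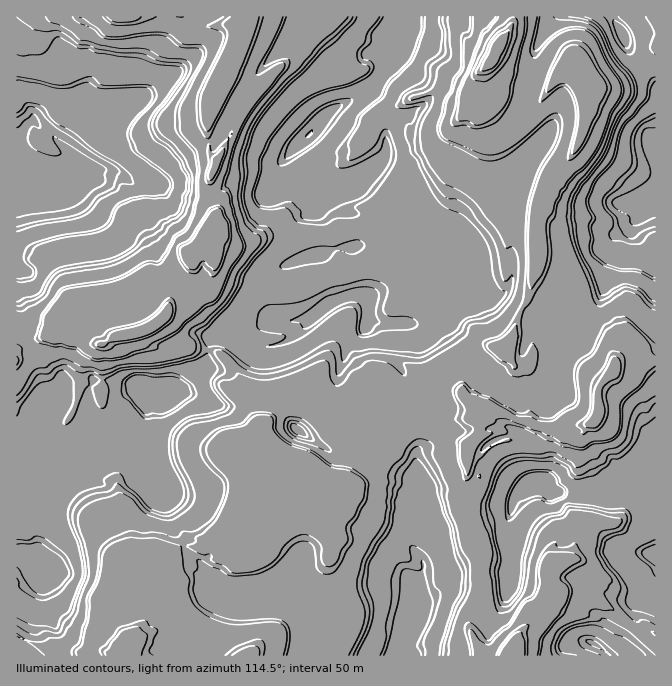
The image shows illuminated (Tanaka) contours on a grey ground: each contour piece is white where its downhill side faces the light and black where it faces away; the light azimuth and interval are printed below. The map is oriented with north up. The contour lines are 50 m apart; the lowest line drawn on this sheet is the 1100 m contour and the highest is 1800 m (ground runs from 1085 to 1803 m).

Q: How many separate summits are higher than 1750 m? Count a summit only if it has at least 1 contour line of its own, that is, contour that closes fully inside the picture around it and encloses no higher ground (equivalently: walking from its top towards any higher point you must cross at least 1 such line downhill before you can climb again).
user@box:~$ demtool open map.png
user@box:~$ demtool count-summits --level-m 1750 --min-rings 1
1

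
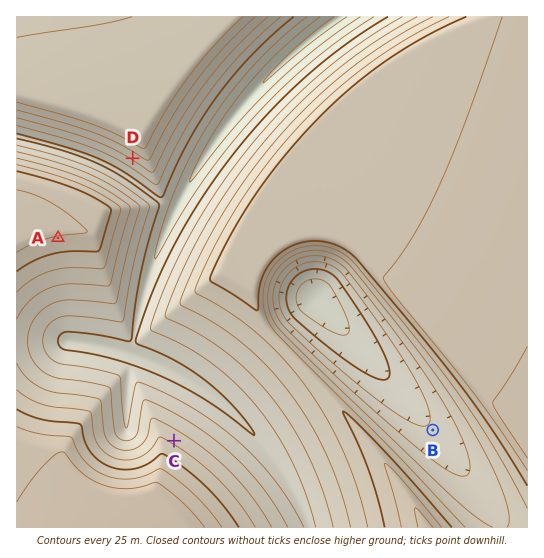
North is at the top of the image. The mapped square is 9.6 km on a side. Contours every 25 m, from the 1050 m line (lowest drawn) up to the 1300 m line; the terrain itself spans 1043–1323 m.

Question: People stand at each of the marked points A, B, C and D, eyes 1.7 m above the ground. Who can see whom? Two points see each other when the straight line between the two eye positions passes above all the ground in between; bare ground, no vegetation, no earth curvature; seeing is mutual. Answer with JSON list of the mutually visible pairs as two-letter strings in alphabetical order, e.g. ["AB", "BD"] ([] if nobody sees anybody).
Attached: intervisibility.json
["AC", "CD"]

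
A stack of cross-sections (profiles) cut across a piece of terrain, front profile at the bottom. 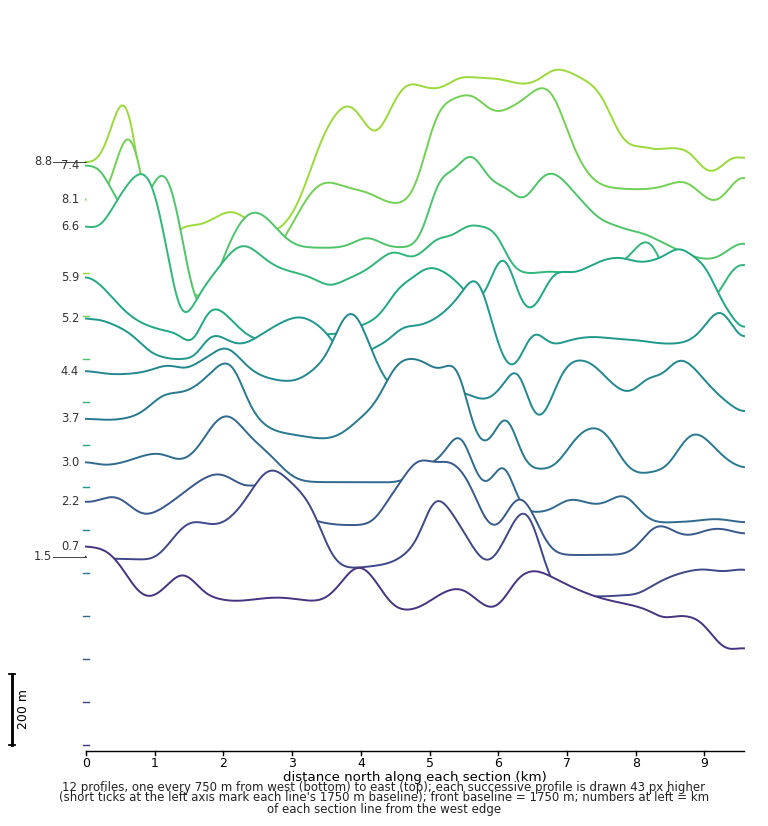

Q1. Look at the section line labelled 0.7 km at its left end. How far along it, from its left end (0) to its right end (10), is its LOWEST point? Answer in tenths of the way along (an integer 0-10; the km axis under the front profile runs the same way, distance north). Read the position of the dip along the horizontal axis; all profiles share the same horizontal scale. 10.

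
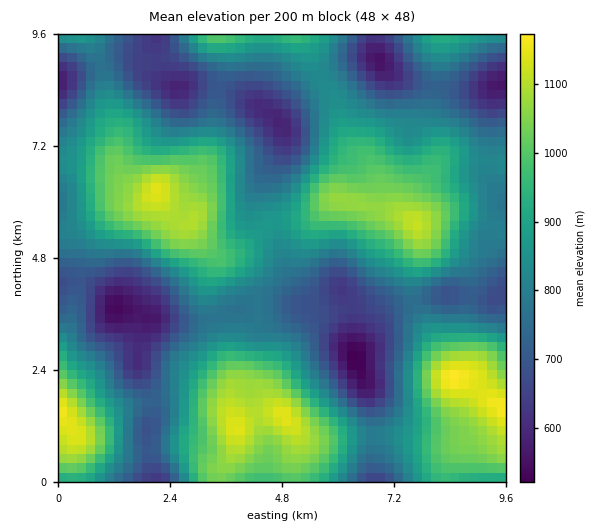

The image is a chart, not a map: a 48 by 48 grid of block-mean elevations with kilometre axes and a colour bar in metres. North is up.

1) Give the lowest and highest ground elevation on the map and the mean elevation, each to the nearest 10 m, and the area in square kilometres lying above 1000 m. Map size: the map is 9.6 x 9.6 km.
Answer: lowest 520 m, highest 1180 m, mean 850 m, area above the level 18.9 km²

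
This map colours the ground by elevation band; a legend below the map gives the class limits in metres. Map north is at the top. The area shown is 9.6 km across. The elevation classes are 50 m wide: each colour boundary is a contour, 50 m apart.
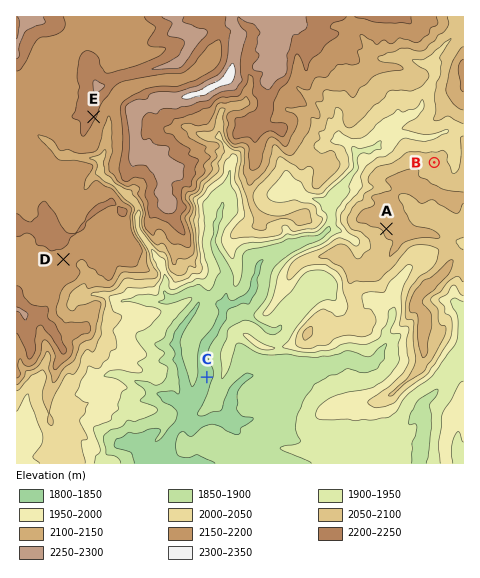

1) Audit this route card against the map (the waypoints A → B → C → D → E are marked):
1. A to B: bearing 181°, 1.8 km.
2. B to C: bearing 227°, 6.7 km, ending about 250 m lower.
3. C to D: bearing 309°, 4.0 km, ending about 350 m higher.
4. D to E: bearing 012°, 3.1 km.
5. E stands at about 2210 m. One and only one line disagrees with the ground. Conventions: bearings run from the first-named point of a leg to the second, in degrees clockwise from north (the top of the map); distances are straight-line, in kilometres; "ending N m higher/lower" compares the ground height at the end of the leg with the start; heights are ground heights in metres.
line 1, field bearing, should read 36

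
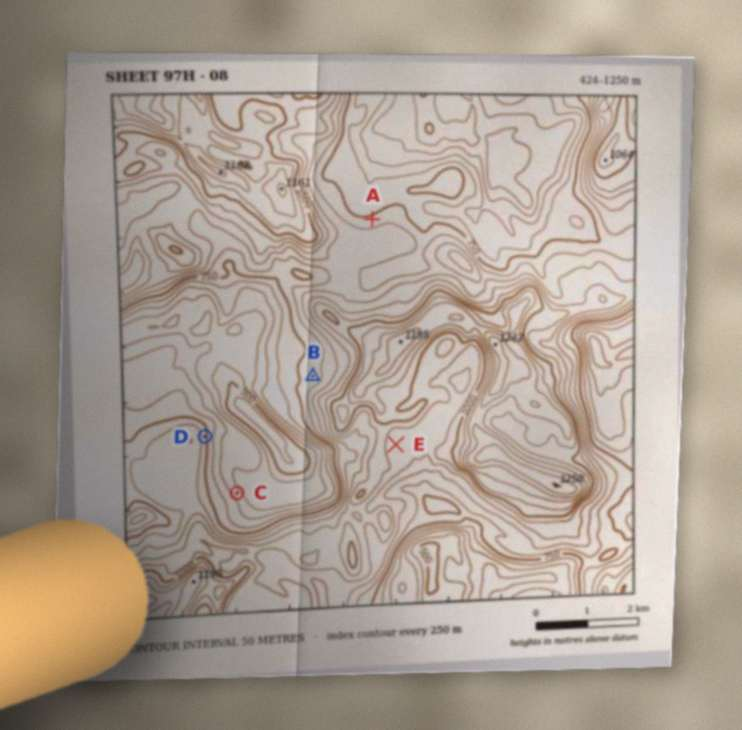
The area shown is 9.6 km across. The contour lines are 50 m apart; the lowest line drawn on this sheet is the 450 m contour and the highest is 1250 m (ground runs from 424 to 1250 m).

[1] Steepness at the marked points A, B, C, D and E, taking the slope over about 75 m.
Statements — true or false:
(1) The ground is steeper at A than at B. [true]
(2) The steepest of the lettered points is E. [false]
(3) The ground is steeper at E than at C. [false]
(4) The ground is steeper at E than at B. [false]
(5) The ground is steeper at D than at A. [true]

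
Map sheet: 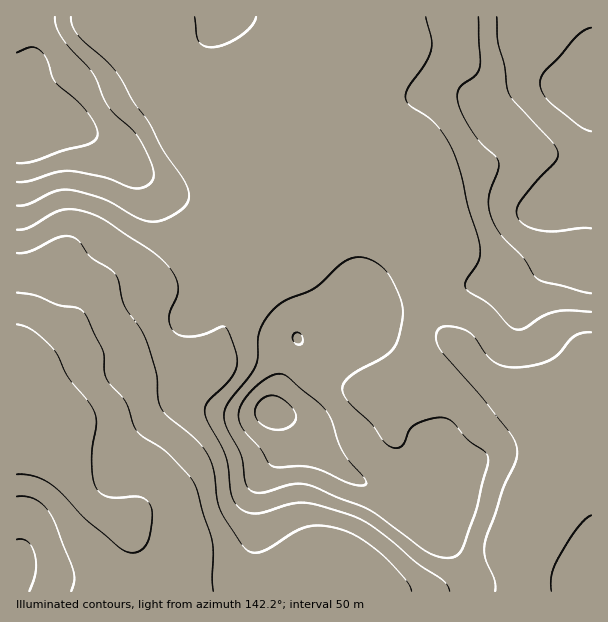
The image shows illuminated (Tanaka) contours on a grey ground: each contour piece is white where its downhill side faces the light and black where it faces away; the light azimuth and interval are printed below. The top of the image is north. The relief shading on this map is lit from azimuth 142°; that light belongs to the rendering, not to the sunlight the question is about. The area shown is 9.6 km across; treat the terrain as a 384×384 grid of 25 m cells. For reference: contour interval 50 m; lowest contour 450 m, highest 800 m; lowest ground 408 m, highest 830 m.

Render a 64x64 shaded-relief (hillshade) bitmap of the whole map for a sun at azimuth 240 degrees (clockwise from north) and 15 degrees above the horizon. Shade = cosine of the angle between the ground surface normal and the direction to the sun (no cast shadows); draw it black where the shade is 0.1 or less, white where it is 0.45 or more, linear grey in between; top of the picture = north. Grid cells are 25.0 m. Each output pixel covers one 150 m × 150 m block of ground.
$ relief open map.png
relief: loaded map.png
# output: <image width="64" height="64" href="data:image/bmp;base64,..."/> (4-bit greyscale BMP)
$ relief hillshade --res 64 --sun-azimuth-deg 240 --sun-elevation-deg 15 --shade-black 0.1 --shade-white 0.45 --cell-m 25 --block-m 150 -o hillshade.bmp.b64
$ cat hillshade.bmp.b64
<image width="64" height="64" href="data:image/bmp;base64,Qk12CAAAAAAAAHYAAAAoAAAAQAAAAEAAAAABAAQAAAAAAAAIAAATCwAAEwsAABAAAAAAAAAAAAAAABEREQAiIiIAMzMzAERERABVVVUAZmZmAHd3dwCIiIgAmZmZAKqqqgC7u7sAzMzMAN3d3QDu7u4A////AHZURWZlVVZmd4iqqpd3d3d3d3d3eJq7u6mFQjWKupiHdkRFZmVEVmZ3iJqql3d3d3d3d3d5q8zLqXUyNYqqmHdlQ0RVVERWZ3eImqqYd3d3d3d3d4q93cuoZCI1iamId2VDNERERFZ3d4iaqph3d3d3d3d5rN7ty4ZDIkZ5mYh3VTMzRERFZ3eIiJq7qYd3d3d3eJrN7+25dTIjV3iZiHdUMyM0RFVneIiIm7u5h3d3d3iJvO//7JdUMiNXeJmId1UyIjNFVneIiImrzLqYd3d4iavO//7KdlQyI1d3iYh3VTIiNEVnd4iIibzdyph3eImrze//7JdlVEMjVneIiIdVMhI0Vnd4iIiaze3LmIiImrze//25dlVVQyJGd3iIh1QyEjV3d4iIiZvN7typiImr3e7tyodlVVVTIjV3d4iHRCESV4iIiIiZq83u7KmImrze3cqXZVVWZVQiNWd3eIdDISRomZh4iZqrze7tuYiazd3Kl2VVZmZlVDI0Z3d3dzMiNXmpmHeJqqvN7u26mZrMy5dkREVmZmVUQzRXd3d3MzNGiqqHd4mqq73u7bqZmruodUM0Vnd2ZVVEM0Z3d3ZERWiaqod4mqqrve/ty6mZmHZTM0Vmd3ZlVVQzNXd3d2ZneJqpmIiaqrvN/+3LqYh3ZTM0Vmd3dmVVVCIkZ3d3d3d4mqmYiaqru87//typh3ZUMzRWd3d2ZVVDISRnd3d3d3iaqpmaqru83v/+3Kl3ZUMzRWZ3d3ZlVDIRJXd3d3d3eJqqqqq7u7zO//7cqGVUMyNFZ3d3dlVEMhJGd3d3d3d4q7qqq7uqq7ze7cqGRDMiI0VmZmZmVEMyI1d3d3d3d3m7u6q7uqqaqrzMuWQiIREjRWZmZmZUMzM0Z3d3d3d3m8zLuruqmYiImrunQhESIjRWZmVmZVQzNEZ3d3d3d3m7zLuqqqmYd3eJqpdCEiM0RWZmZmZlQzRFZnd3d3eImru7uqqZmYh3d4mql1M0VVVWZ3ZmZmVERWd4iId3d4maq6qpmZmZmHd4iaupdlZndmZ3d2ZmZURWiZmYiHd3iJmqqpmYiaqYiIiau7qYd3dmZ3d3ZmZVVWiaqZiHdneImaqqmYiau6mIiZq8y6mHdmZmd2ZlVVVWiaqpiHZmZ4maqqqpmZvMuZiImru7qYdmVmZ2ZlREVWeau6mHZlZ3maqqmqmZq8ypmIiJq7uphmVWZ2ZlVERWeJq6mHZmZniaqqmZqqq7y6mId3iaqph2VWZ3dmVERWeJqrqYdmZniaqqmZmqqru6mId2Z4mZmHZVZ3d2VURFeJqqqph3d4mamqqYiaqqqqmIh3ZniJmHZlZnd3ZUREaJmaqqmIiImquZmZiJmqqqmYiHdmd4iIdmZnd3ZVREVomZmZmZiImqu5mZmImaqZmYiIh3ZneId2Znd3dlRERXiZiImZmZmaqqiIiIiZmZmZmIiIdmZ3d3ZneIdlVERWeIiIiImZmZmZmIiIiJmZmZmZiIh2Znd3dneIh2VERFZnd4iIiZmZmZiIiIiImZmZqqmIiHZmd3d3d4iHZUREVWZ3iImaqpmIiIiHeIiZmZqqqYiIdlZnd3d3iHdlRERVZneJmqu6qYiIeId3iZmaq7upiIh2Vmd3d3d3d2VERFZneJmrzLupmIiIh3eJmqq7u5iIiHZVZ3d3d3d3ZVRFZneIm8zcy6mYiIh3d4mqu8zKmHd3dlVnd3d3d3dmVVZ3d4ms3dy6qZiIiHd3mrvM3LqHd3dlRWd3d3d3d3ZmZ3d3mrzd3KqZmIiIh3iavMzcqYd2ZlRGd3d3d3d3d3d3d3iavNy6mZmIiIiHeJu8zMuod2VURFZ3d3d3d3d3d3d3eaq8y6mYmYh4iYd4q7u7updmQzM0Z3d3d3d3d3d3d3eJqru6mIiIh3d5iImru7uphlQyIjV3d3d3d3d3d3d3eJmqu6qYiIh3d3mYiaqqqql1MhETVnd3d3d3d3d3d3eJmZqqqZiIiHd3eZiImpmZl1MQASVnd3d3d3d3d3d3eJmZmqqpmIiIiIh5iIiJmIh1MAACRnd3d3d3d3d3d3eJqZmau6mYiZmZmYiHd4iHd1MQABRnd3d3d3d3d3d3eJqZiJq7upiJmaqql3d3d2ZUMgABNXd3d3d3d3d3d3eJqpiJq8y5iJmqu7qmZmd2VDIhABJGd3d3d3d3d3d3eJqpiImrzLmImru7uqZmZmQyEREBI1Z3d3d3d3d3d3iZqpmIibzLqYibu7uqlmZmUyERERI0Vnd3d3d3d3d3eJmZmIiau7qYiKvLupmGZmVDIRIiI0Vnd3d3d3d3d3d4mZiIiJqrqYiJq8upmId3ZUMiIiIjVmd3d3d3d3d3d3iIiIiImamYiJq7upiIh3dlQzIhEjRnd3d3d3d3d3d3d4iId4iZmHeJqrqpiIiHd2VDIhASNXiIiHd3d3d3d3d3iId3eIiHd5q7qpiIiId2VDIQABNWeJmIh3d3d3d3d3d4d3d4iId4q8upiHiIh3ZDEAABNWeJmZmId3d3d3d3d3d3d4iYh4m8y6mHeIiHZTEAABNWd4mZmYh3d3d3d3d3d3d4iZmIms3LmId4iHdlIAABNXd3iZmZiHdmd3Znd3d3d3iaqYibzcqYd3eHd2QgABNnd3eJmZmYdmZmZmZ3d3d3iaqpiJvMyph3d3d3ZBAAJXd3eIiZmZh2ZWZmZnd3d3eJqqmIm8zKmHd3d3"/>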